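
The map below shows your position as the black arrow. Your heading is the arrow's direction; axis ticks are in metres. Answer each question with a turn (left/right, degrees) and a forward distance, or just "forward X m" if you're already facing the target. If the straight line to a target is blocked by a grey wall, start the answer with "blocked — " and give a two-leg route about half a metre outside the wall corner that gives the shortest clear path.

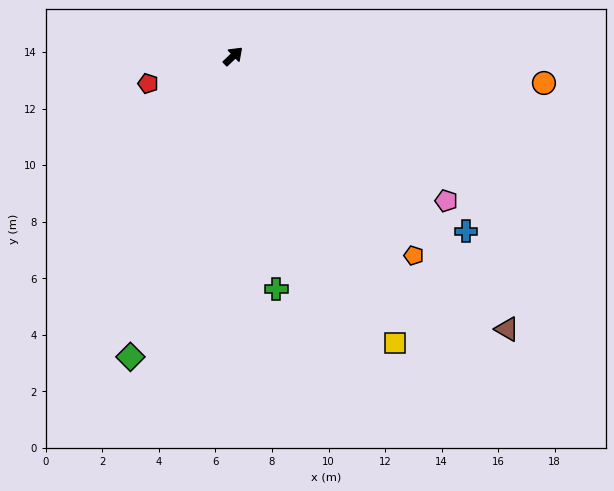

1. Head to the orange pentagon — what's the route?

turn right 91°, forward 9.5 m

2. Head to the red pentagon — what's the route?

turn left 154°, forward 3.2 m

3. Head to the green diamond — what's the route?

turn right 152°, forward 11.2 m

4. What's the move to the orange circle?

turn right 49°, forward 11.0 m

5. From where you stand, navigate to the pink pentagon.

turn right 78°, forward 9.1 m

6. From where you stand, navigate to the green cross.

turn right 123°, forward 8.4 m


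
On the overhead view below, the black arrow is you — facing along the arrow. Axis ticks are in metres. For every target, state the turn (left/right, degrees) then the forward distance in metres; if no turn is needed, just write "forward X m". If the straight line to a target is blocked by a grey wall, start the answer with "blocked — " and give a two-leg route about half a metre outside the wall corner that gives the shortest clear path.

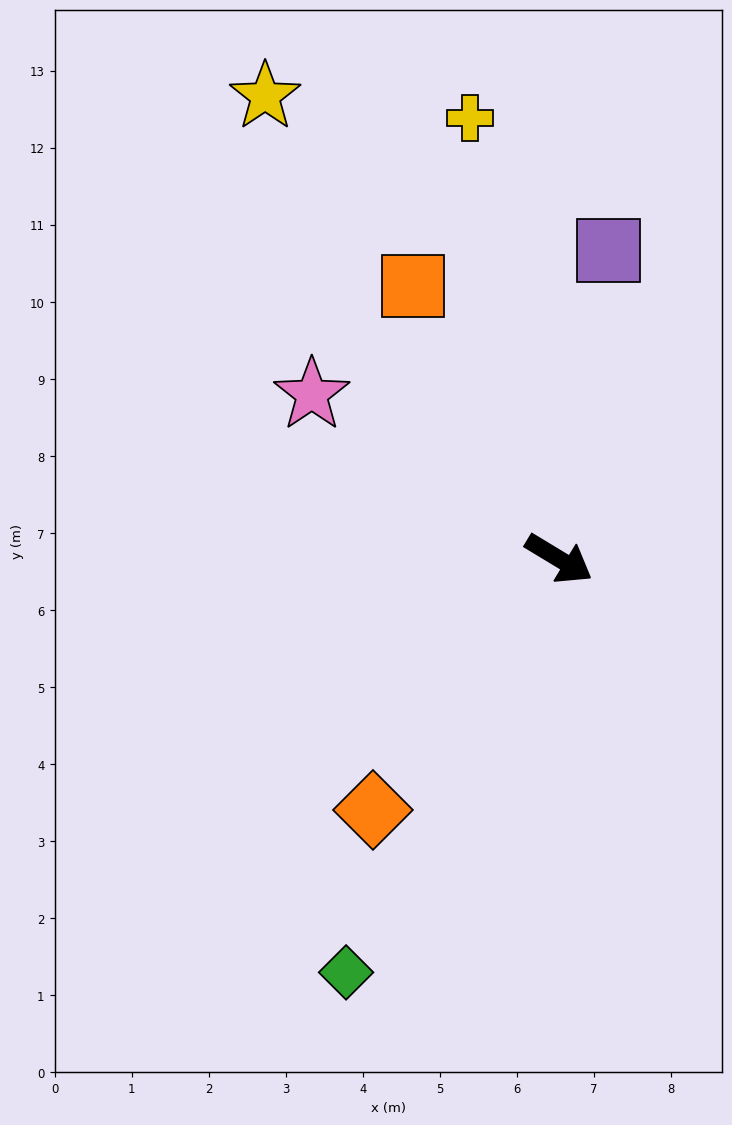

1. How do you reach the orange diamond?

turn right 95°, forward 4.1 m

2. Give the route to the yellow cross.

turn left 133°, forward 5.8 m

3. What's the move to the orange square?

turn left 149°, forward 4.0 m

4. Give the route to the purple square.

turn left 112°, forward 4.1 m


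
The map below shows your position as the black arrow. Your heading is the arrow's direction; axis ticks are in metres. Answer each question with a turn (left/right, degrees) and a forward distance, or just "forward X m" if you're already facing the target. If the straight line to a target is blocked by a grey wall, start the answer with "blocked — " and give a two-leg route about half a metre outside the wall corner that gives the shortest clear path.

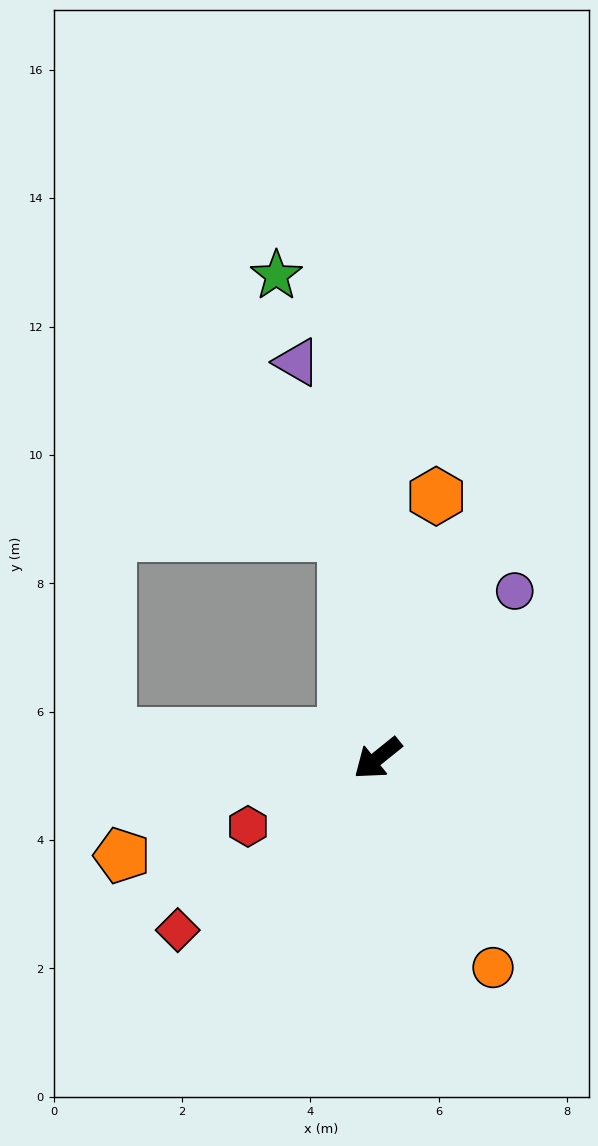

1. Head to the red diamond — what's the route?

forward 4.1 m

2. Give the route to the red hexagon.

turn right 11°, forward 2.3 m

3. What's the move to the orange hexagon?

turn right 141°, forward 4.2 m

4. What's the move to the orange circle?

turn left 80°, forward 3.7 m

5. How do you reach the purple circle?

turn right 168°, forward 3.4 m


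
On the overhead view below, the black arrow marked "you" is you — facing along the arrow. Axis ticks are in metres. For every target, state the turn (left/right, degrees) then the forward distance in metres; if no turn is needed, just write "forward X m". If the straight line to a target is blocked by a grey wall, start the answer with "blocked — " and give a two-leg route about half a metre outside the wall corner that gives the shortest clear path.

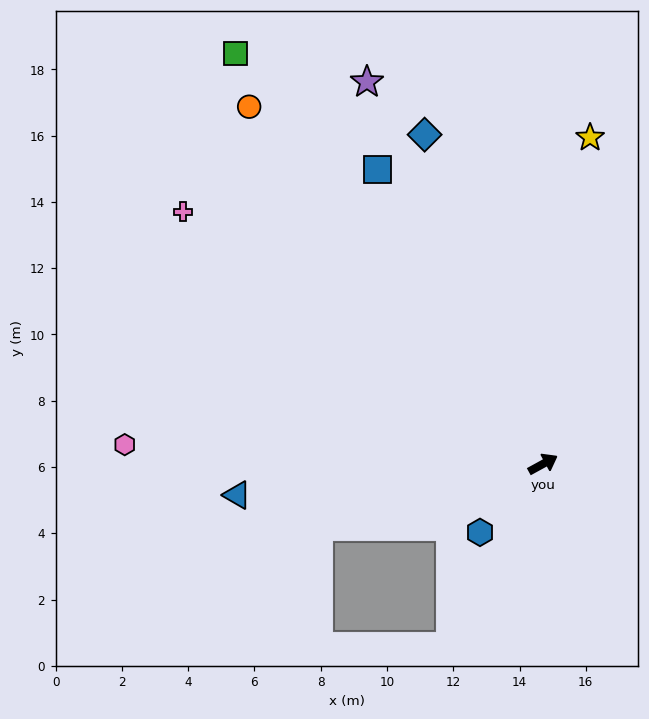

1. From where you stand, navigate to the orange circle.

turn left 101°, forward 14.0 m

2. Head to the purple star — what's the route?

turn left 86°, forward 12.7 m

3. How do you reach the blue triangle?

turn left 157°, forward 9.3 m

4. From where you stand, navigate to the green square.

turn left 98°, forward 15.5 m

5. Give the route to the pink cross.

turn left 116°, forward 13.3 m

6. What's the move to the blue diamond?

turn left 81°, forward 10.6 m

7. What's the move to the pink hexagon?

turn left 149°, forward 12.6 m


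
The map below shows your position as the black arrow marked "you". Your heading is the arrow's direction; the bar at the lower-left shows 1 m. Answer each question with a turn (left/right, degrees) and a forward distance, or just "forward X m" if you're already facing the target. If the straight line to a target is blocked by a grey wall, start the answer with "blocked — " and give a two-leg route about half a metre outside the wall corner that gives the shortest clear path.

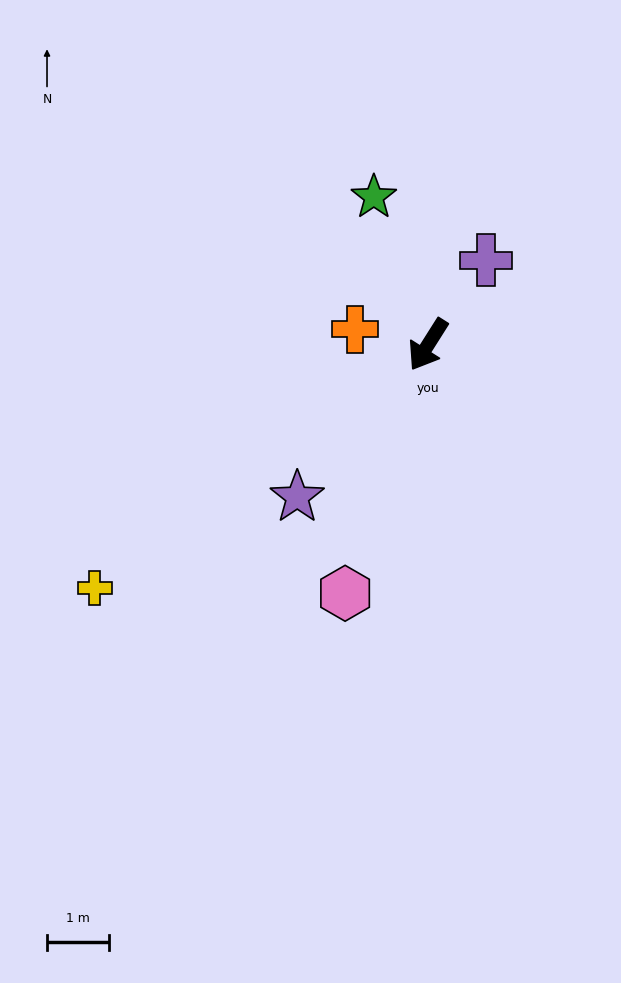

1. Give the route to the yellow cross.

turn right 22°, forward 6.7 m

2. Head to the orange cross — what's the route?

turn right 70°, forward 1.2 m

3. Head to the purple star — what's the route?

turn right 8°, forward 3.2 m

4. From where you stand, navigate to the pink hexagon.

turn left 14°, forward 4.2 m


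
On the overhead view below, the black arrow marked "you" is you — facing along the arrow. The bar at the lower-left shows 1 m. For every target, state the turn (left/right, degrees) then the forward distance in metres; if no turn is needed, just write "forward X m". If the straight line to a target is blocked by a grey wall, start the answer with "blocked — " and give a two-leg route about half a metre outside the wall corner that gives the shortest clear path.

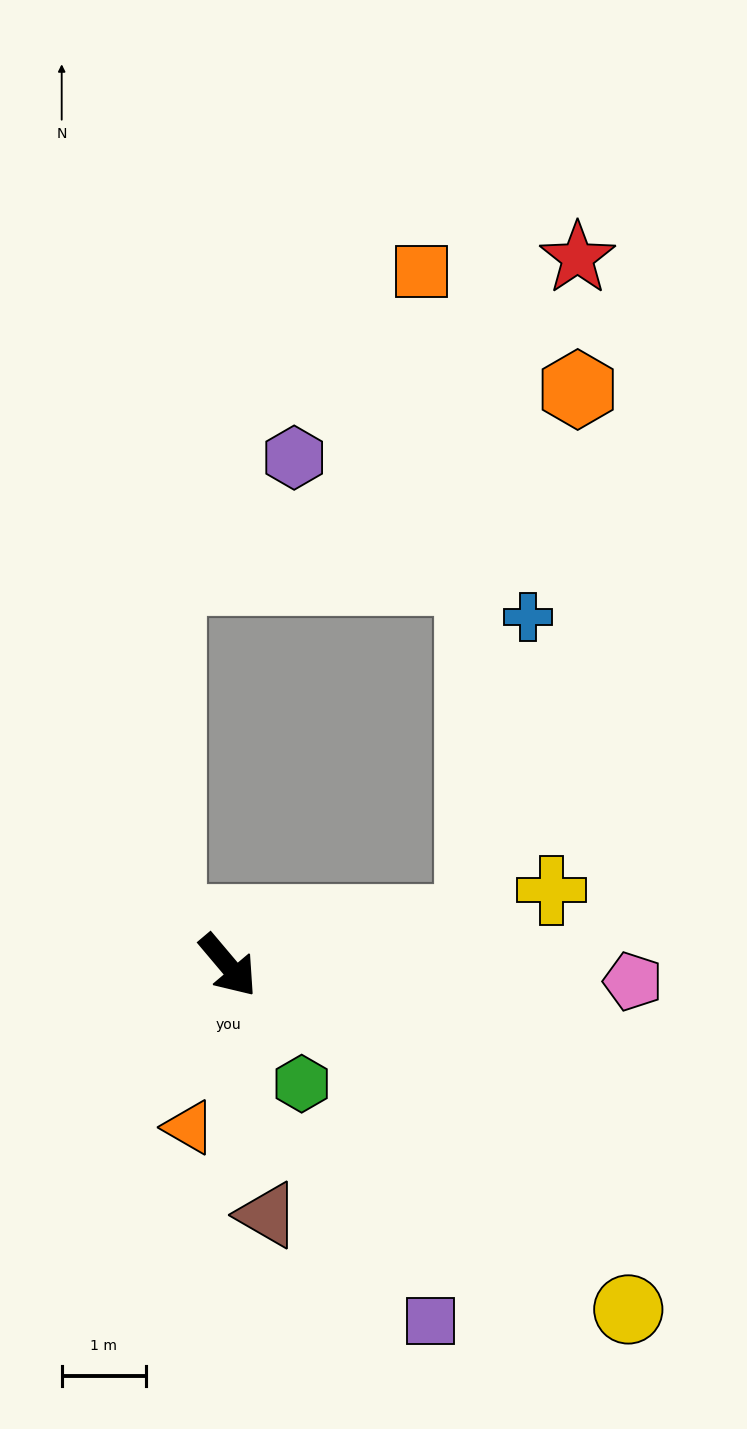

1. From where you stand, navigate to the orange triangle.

turn right 54°, forward 2.0 m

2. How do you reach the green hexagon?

turn right 8°, forward 1.7 m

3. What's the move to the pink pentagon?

turn left 48°, forward 4.8 m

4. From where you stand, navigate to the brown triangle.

turn right 31°, forward 3.0 m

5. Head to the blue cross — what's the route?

blocked — turn left 60°, forward 2.9 m, then turn left 69°, forward 3.7 m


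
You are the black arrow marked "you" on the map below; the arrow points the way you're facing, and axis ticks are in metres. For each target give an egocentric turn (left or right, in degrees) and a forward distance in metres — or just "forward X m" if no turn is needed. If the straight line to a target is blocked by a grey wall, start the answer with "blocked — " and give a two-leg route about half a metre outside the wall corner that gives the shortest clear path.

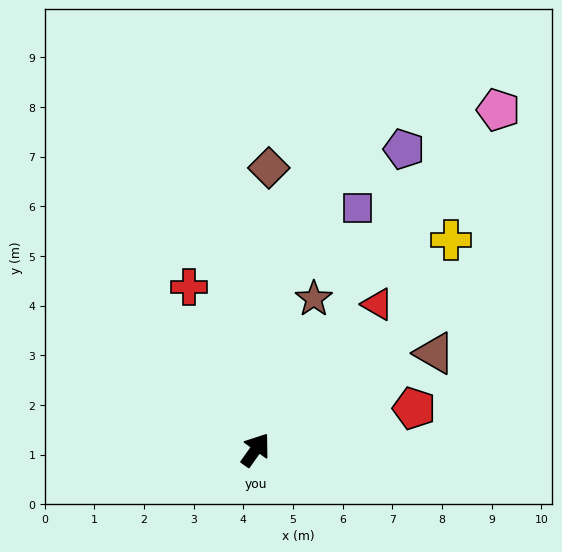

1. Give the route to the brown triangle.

turn right 26°, forward 4.1 m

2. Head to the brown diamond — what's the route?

turn left 33°, forward 5.7 m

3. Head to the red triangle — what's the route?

turn right 4°, forward 3.8 m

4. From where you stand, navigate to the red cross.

turn left 58°, forward 3.5 m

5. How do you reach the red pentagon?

turn right 40°, forward 3.3 m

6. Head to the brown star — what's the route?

turn left 14°, forward 3.3 m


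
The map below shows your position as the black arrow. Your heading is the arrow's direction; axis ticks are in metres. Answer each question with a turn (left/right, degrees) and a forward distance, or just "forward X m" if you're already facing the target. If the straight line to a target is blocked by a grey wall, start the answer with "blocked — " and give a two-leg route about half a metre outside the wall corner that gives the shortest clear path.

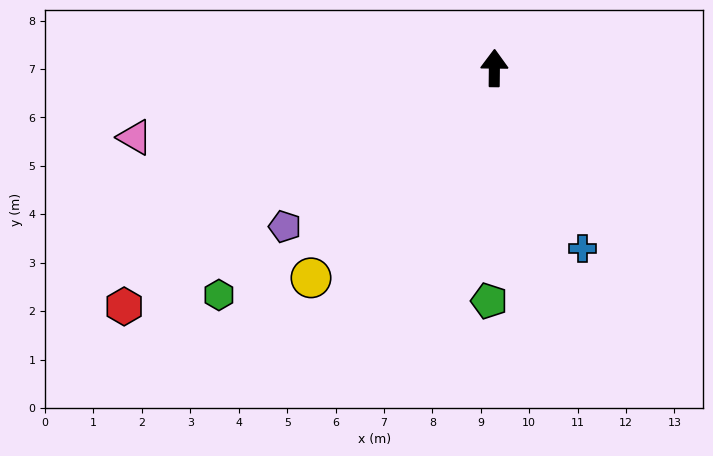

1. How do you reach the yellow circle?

turn left 139°, forward 5.8 m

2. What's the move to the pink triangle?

turn left 102°, forward 7.6 m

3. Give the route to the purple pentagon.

turn left 128°, forward 5.4 m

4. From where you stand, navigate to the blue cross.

turn right 154°, forward 4.2 m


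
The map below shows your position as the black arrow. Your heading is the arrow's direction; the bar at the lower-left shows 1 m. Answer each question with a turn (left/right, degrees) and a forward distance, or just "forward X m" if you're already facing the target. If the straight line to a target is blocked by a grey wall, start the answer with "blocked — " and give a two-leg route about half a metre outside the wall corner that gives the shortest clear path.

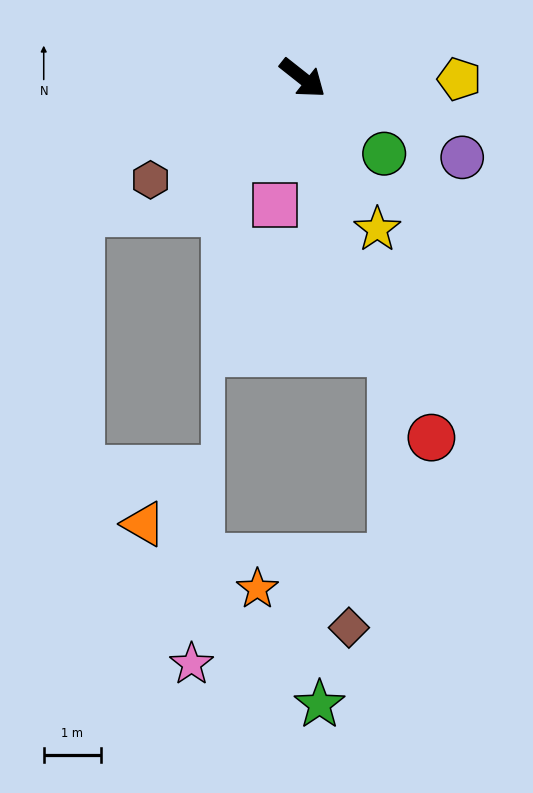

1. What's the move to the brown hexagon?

turn right 108°, forward 3.2 m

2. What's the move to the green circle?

turn right 5°, forward 1.9 m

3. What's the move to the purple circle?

turn left 12°, forward 3.1 m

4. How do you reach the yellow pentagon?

turn left 38°, forward 2.7 m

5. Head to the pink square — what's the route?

turn right 64°, forward 2.3 m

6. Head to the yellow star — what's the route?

turn right 25°, forward 2.9 m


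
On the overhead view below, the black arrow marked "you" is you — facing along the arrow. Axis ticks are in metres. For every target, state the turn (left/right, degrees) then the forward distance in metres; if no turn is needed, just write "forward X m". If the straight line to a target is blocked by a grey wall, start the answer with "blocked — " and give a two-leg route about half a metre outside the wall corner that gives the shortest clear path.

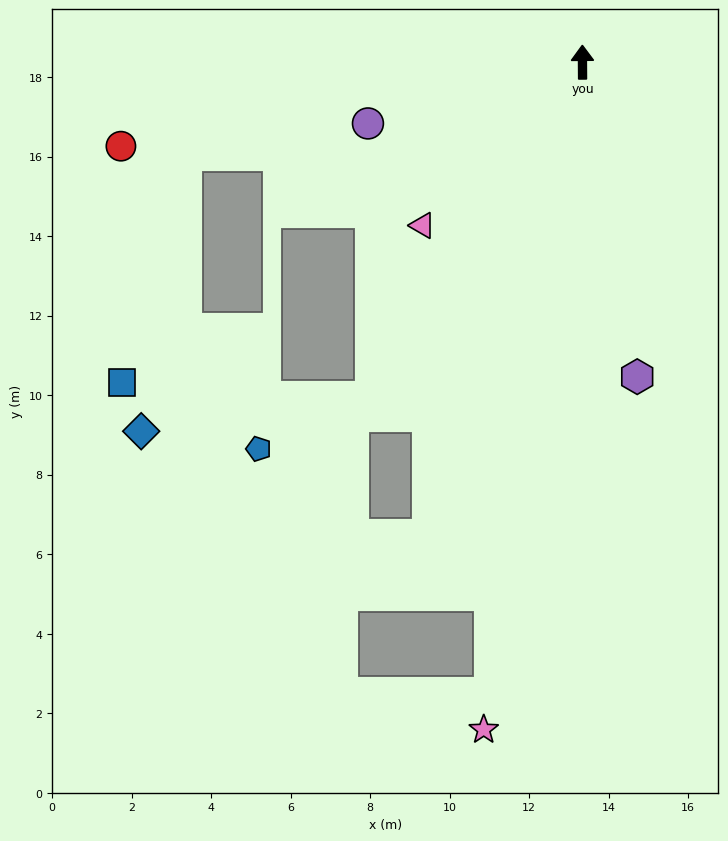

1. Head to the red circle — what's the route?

turn left 100°, forward 11.8 m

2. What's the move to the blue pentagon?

blocked — turn left 148°, forward 10.0 m, then turn right 34°, forward 3.1 m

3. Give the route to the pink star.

turn left 171°, forward 17.0 m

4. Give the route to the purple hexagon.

turn right 170°, forward 8.0 m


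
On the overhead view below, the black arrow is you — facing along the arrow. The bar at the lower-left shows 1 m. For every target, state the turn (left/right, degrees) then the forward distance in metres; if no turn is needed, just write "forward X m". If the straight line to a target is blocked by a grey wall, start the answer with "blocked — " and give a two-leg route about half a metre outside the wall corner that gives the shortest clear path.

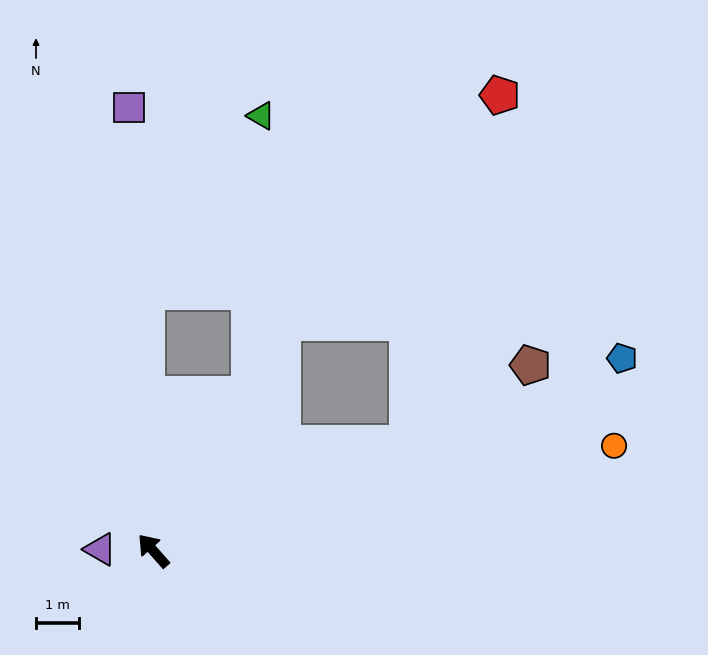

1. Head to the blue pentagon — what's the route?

turn right 109°, forward 11.8 m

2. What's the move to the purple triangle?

turn left 47°, forward 1.2 m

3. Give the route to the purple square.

turn right 38°, forward 10.3 m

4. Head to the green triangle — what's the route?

blocked — turn right 73°, forward 4.3 m, then turn left 29°, forward 6.5 m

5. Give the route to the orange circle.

turn right 119°, forward 11.0 m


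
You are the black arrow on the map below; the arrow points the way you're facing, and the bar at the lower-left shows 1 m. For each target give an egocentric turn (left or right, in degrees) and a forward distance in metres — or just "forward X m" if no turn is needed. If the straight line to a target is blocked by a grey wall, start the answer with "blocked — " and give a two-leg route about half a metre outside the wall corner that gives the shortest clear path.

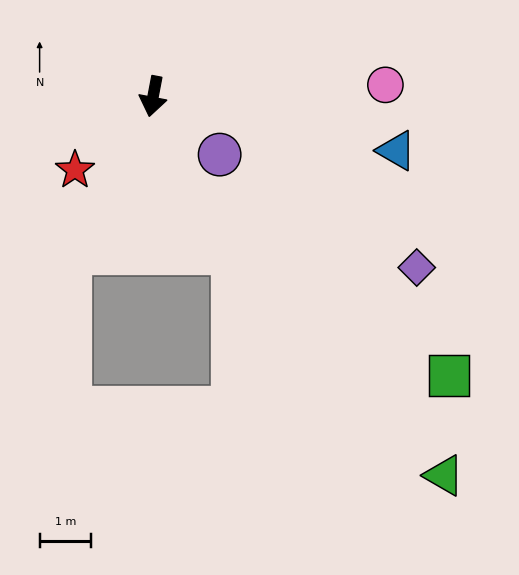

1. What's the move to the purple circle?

turn left 60°, forward 1.7 m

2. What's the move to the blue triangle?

turn left 88°, forward 4.9 m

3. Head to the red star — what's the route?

turn right 36°, forward 2.1 m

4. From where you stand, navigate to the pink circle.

turn left 104°, forward 4.5 m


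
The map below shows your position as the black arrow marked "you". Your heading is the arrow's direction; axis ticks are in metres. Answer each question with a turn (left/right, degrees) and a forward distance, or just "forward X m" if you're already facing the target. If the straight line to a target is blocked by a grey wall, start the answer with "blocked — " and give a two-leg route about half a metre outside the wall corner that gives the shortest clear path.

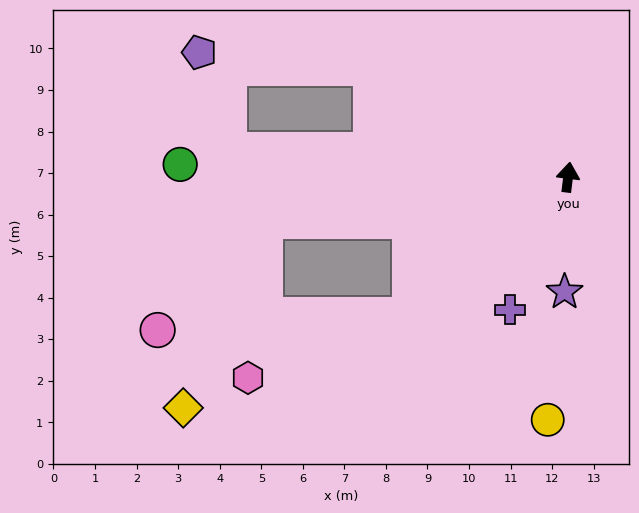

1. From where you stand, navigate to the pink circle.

blocked — turn left 105°, forward 7.4 m, then turn left 37°, forward 3.7 m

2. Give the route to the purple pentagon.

blocked — turn left 68°, forward 5.4 m, then turn left 24°, forward 4.1 m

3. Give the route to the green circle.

turn left 95°, forward 9.3 m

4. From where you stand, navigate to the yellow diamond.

blocked — turn left 105°, forward 7.4 m, then turn left 58°, forward 4.9 m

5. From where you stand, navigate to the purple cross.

turn left 163°, forward 3.5 m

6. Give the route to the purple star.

turn right 175°, forward 2.8 m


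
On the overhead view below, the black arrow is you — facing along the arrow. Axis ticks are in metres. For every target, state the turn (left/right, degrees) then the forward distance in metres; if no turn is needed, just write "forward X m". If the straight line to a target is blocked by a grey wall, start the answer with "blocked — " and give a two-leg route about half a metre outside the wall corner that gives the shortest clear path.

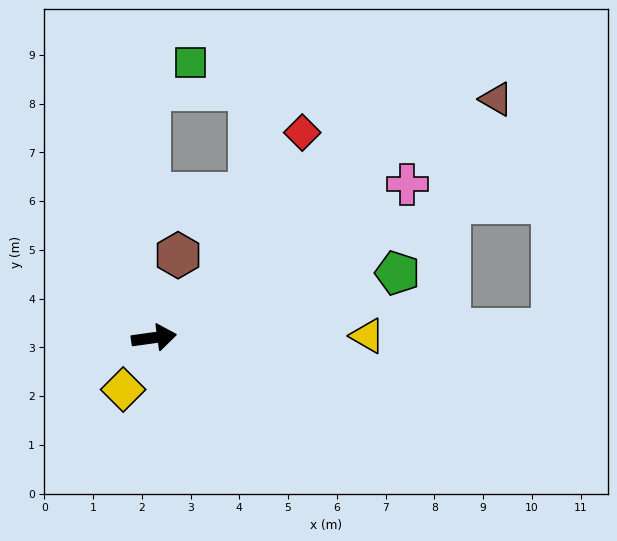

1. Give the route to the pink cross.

turn left 23°, forward 6.1 m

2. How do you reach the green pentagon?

turn left 7°, forward 5.2 m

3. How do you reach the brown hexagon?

turn left 66°, forward 1.8 m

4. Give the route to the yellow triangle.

turn right 7°, forward 4.4 m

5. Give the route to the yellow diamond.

turn right 129°, forward 1.2 m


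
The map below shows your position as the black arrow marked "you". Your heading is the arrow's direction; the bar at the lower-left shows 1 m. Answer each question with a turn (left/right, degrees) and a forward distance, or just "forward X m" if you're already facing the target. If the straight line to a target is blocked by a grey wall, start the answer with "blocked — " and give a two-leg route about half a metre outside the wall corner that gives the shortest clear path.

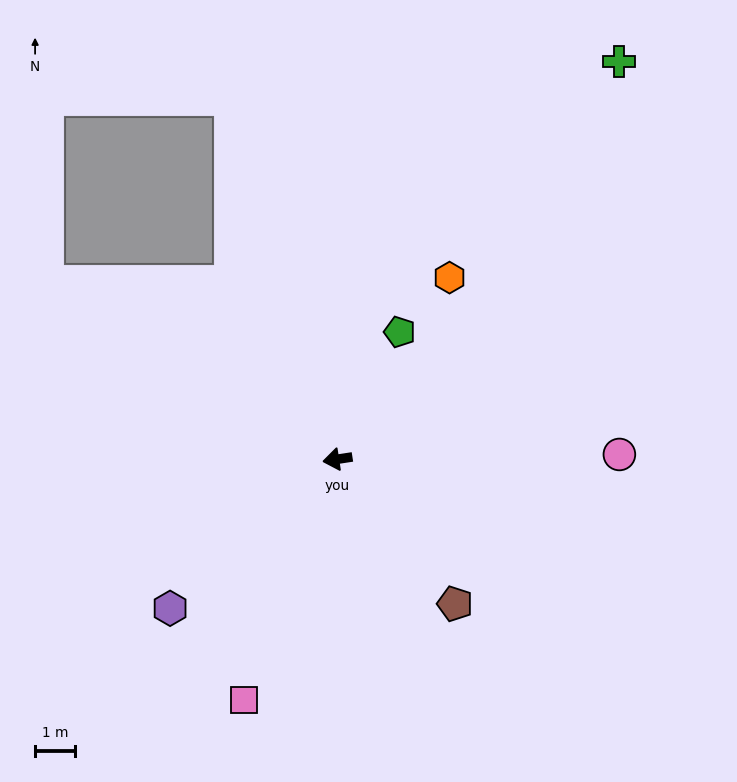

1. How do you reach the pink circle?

turn left 172°, forward 7.0 m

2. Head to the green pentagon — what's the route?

turn right 125°, forward 3.5 m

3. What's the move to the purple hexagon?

turn left 33°, forward 5.6 m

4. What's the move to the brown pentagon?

turn left 120°, forward 4.6 m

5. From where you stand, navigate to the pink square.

turn left 60°, forward 6.4 m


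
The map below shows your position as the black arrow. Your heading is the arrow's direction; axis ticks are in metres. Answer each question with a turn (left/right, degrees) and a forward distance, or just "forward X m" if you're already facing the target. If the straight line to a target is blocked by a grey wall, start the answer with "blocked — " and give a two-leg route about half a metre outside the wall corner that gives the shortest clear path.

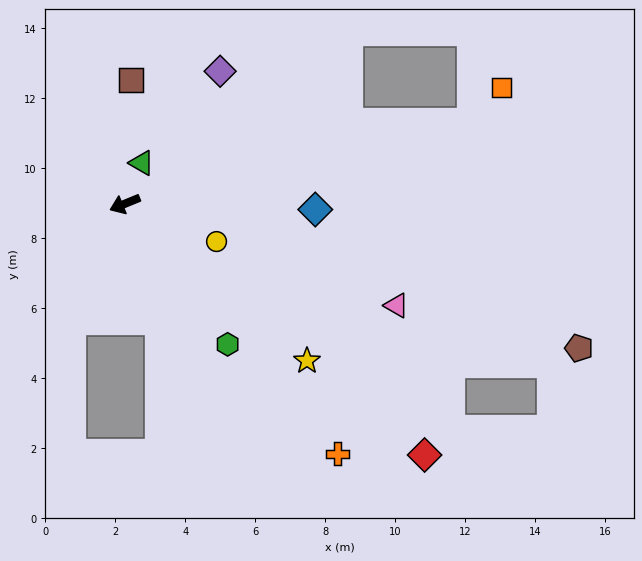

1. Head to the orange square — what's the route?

blocked — turn left 171°, forward 10.2 m, then turn left 37°, forward 1.3 m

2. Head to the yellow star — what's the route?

turn left 117°, forward 6.9 m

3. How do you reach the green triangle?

turn right 135°, forward 1.3 m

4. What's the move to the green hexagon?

turn left 104°, forward 5.0 m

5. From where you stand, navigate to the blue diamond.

turn left 156°, forward 5.4 m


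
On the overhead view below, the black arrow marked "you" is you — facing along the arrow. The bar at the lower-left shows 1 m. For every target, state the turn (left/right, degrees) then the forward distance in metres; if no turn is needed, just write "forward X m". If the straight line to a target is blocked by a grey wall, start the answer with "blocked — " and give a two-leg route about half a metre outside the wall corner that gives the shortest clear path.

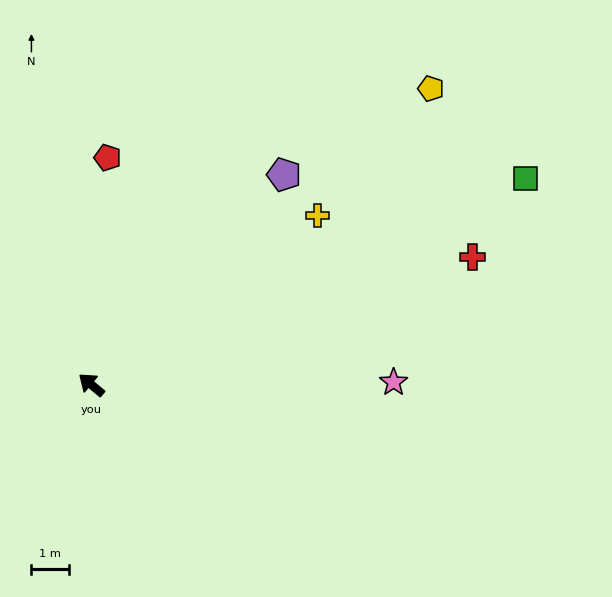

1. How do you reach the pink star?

turn right 140°, forward 8.1 m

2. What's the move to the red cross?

turn right 122°, forward 10.8 m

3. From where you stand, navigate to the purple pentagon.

turn right 93°, forward 7.7 m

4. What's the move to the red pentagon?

turn right 54°, forward 6.1 m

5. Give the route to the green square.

turn right 115°, forward 12.9 m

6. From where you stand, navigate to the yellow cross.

turn right 103°, forward 7.6 m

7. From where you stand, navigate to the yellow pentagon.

turn right 99°, forward 12.1 m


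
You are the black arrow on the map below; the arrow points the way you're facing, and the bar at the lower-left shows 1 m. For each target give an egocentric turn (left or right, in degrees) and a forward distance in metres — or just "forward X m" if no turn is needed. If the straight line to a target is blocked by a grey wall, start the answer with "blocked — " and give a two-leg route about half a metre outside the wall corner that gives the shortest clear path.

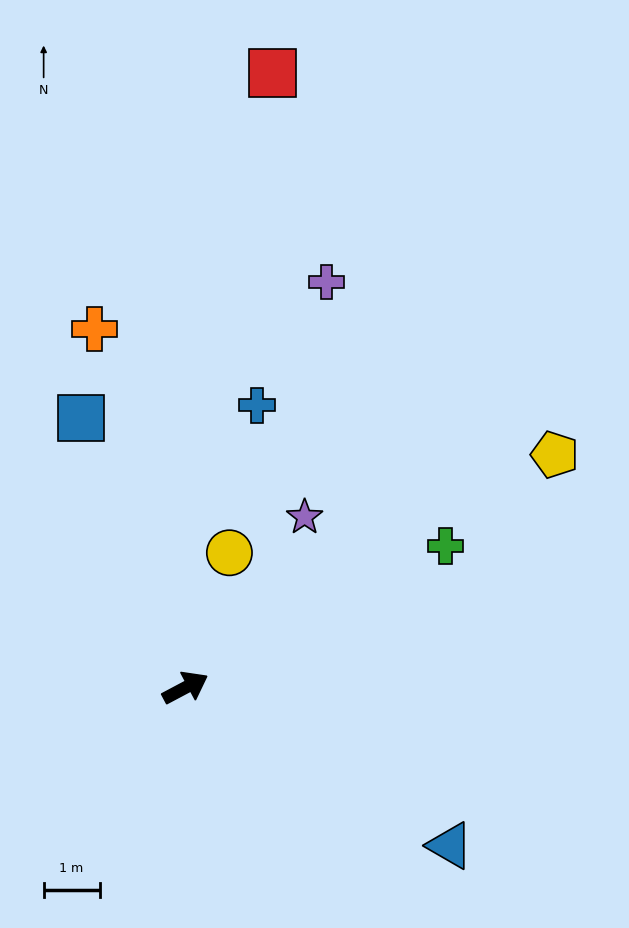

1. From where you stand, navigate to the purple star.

turn left 27°, forward 3.7 m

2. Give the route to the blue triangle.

turn right 59°, forward 5.5 m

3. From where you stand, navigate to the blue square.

turn left 83°, forward 5.2 m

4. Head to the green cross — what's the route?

forward 5.3 m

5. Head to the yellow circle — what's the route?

turn left 44°, forward 2.5 m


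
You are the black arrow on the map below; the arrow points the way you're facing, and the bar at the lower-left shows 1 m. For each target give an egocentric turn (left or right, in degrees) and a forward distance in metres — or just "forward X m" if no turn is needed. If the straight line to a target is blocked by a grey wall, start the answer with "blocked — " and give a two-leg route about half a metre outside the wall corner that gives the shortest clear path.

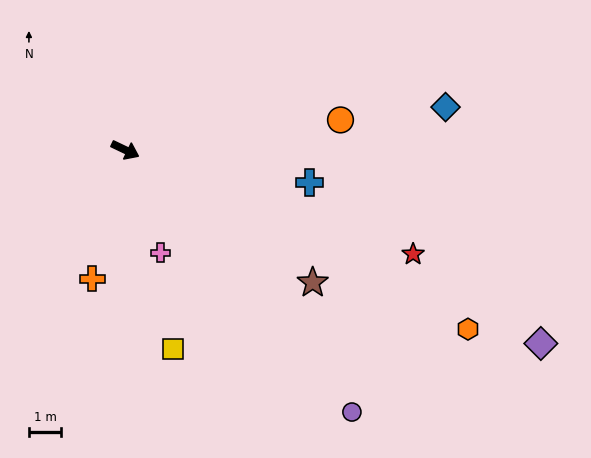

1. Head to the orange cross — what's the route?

turn right 79°, forward 4.1 m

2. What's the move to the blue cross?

turn left 15°, forward 5.8 m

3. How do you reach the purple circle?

turn right 24°, forward 10.7 m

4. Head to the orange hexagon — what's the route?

turn right 2°, forward 12.0 m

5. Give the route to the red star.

turn left 6°, forward 9.5 m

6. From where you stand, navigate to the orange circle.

turn left 33°, forward 6.7 m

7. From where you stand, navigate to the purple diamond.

forward 14.2 m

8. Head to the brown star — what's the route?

turn right 10°, forward 7.1 m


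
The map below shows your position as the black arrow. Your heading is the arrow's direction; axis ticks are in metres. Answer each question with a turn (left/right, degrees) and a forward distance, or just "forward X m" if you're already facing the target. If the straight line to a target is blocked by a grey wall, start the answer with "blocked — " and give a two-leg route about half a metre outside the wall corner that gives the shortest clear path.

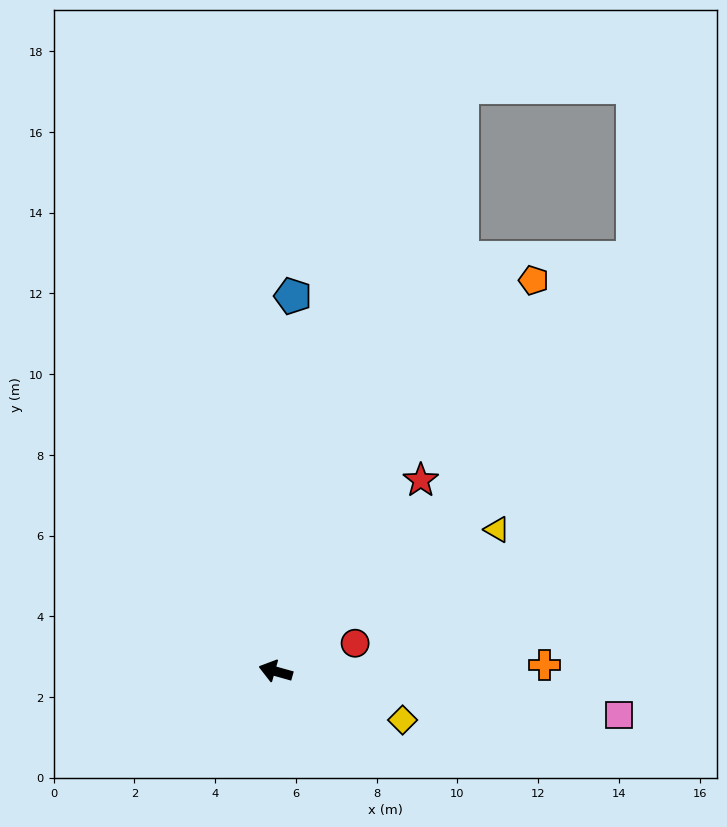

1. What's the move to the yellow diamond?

turn left 175°, forward 3.4 m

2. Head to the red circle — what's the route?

turn right 145°, forward 2.1 m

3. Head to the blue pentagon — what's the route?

turn right 77°, forward 9.3 m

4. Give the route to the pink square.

turn right 172°, forward 8.6 m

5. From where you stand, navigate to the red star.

turn right 111°, forward 5.9 m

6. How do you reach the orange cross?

turn right 163°, forward 6.7 m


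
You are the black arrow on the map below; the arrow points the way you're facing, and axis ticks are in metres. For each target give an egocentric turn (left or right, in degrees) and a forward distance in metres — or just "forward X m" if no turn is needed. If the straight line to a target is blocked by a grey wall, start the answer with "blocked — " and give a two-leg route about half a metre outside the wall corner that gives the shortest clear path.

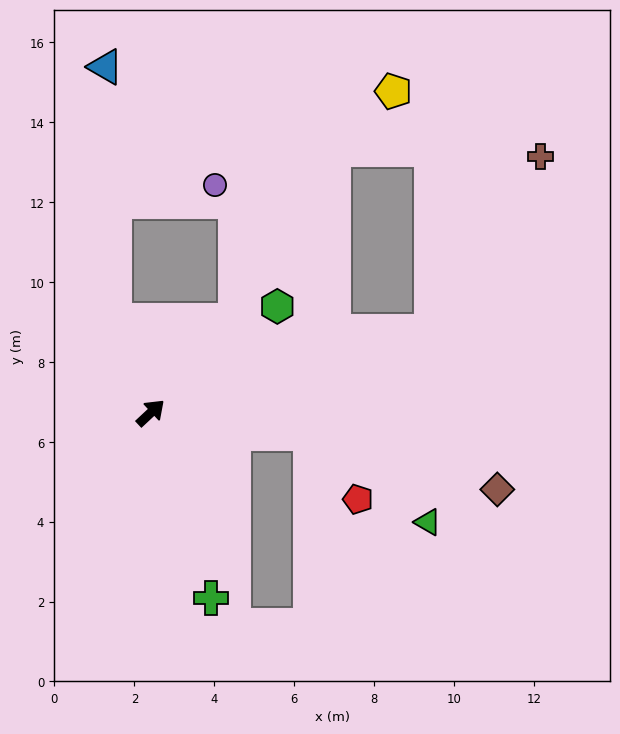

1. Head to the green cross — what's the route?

turn right 115°, forward 4.9 m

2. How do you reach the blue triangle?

blocked — turn left 68°, forward 2.5 m, then turn right 19°, forward 6.3 m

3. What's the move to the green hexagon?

turn right 3°, forward 4.1 m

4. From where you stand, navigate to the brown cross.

blocked — turn right 27°, forward 7.3 m, then turn left 42°, forward 5.1 m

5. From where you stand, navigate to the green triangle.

blocked — turn right 51°, forward 4.0 m, then turn right 29°, forward 3.7 m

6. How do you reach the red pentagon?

blocked — turn right 51°, forward 4.0 m, then turn right 46°, forward 2.0 m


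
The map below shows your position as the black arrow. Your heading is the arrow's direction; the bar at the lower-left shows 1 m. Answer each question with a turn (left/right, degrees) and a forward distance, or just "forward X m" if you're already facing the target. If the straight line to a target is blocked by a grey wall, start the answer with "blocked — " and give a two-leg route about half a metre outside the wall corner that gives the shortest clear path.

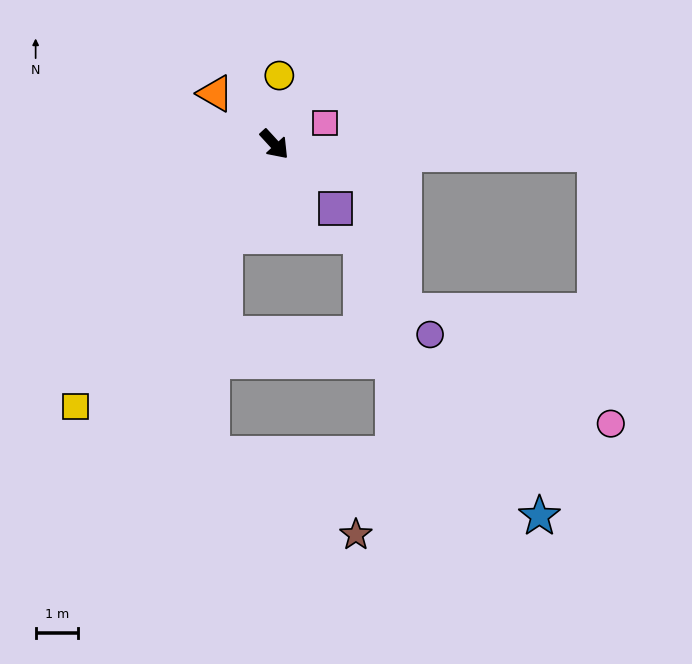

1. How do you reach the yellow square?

turn right 80°, forward 7.7 m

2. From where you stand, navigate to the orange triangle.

turn right 173°, forward 1.8 m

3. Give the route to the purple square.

forward 2.1 m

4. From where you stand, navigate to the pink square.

turn left 70°, forward 1.3 m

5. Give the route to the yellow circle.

turn left 133°, forward 1.6 m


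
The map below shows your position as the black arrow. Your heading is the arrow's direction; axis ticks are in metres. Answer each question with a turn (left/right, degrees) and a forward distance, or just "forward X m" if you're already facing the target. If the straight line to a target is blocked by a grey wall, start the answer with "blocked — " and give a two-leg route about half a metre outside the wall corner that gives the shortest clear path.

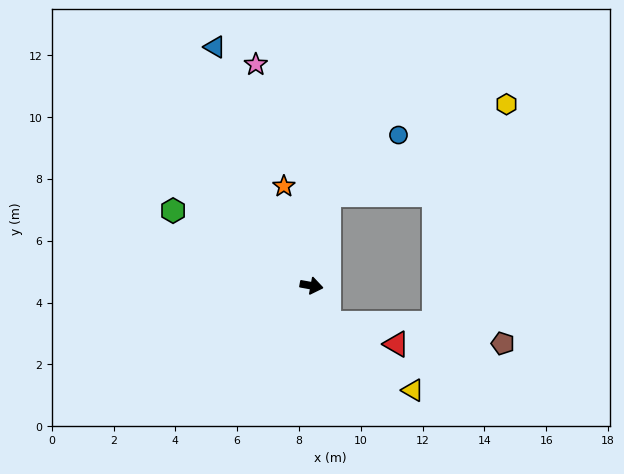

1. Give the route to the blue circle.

blocked — turn left 90°, forward 3.0 m, then turn right 40°, forward 3.0 m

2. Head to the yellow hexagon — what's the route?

blocked — turn left 90°, forward 3.0 m, then turn right 53°, forward 6.5 m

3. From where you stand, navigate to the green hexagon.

turn left 162°, forward 5.1 m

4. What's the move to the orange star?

turn left 116°, forward 3.3 m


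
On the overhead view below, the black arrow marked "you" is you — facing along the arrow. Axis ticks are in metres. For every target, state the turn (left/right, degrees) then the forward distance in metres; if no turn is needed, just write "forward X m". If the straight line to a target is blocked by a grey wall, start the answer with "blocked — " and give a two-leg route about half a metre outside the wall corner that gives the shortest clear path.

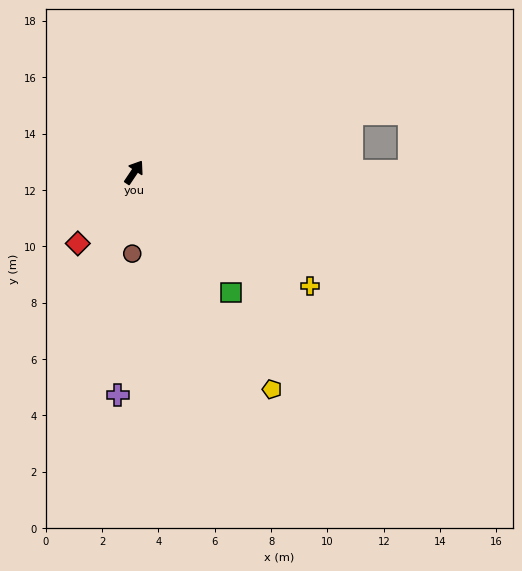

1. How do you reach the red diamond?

turn left 176°, forward 3.2 m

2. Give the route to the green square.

turn right 107°, forward 5.5 m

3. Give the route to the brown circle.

turn right 147°, forward 2.9 m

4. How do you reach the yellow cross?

turn right 89°, forward 7.4 m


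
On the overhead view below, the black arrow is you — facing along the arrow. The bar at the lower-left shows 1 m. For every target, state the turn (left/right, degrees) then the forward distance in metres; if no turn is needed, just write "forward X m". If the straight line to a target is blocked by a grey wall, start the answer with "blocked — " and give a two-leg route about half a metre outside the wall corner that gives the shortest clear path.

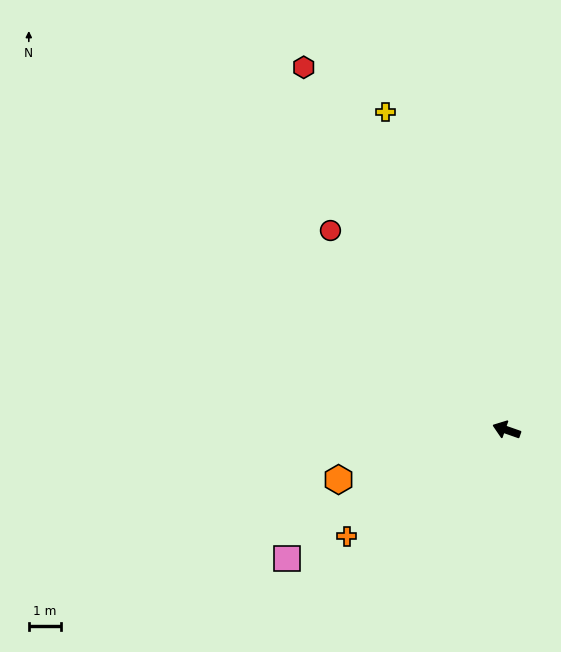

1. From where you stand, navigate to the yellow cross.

turn right 50°, forward 10.7 m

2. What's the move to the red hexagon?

turn right 41°, forward 13.1 m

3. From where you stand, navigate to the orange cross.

turn left 53°, forward 6.0 m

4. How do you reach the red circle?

turn right 29°, forward 8.4 m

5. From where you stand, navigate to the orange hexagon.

turn left 36°, forward 5.5 m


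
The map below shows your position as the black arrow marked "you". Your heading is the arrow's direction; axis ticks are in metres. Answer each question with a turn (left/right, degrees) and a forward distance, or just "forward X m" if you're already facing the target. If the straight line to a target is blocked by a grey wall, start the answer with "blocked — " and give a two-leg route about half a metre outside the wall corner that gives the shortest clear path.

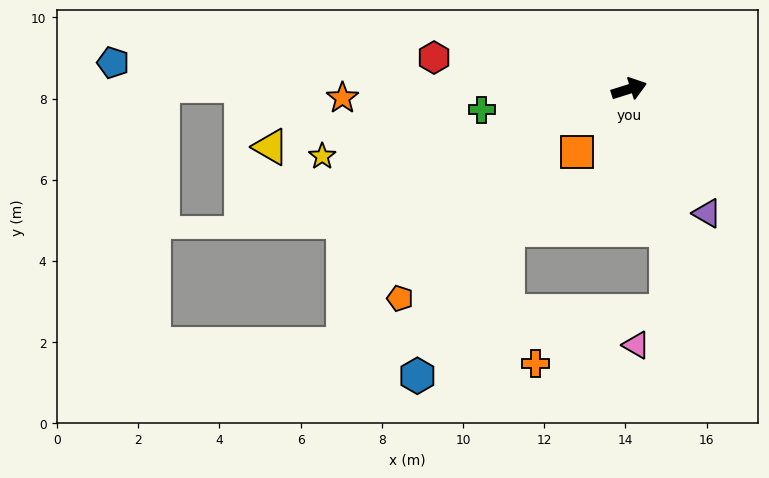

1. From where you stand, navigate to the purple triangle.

turn right 75°, forward 3.6 m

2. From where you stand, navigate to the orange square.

turn right 147°, forward 2.0 m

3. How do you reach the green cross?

turn left 170°, forward 3.7 m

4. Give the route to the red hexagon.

turn left 153°, forward 4.9 m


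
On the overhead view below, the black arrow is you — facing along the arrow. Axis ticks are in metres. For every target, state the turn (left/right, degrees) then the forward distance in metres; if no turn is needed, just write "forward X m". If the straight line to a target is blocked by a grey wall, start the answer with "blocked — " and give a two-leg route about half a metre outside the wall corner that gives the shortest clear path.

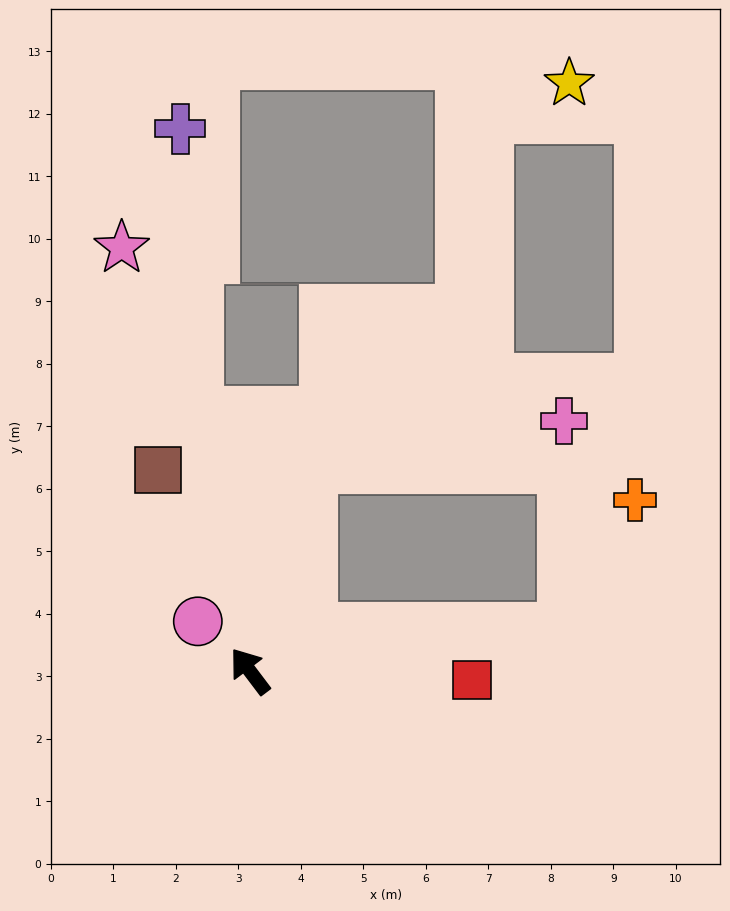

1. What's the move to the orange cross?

blocked — turn right 119°, forward 5.1 m, then turn left 53°, forward 2.3 m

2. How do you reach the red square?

turn right 129°, forward 3.6 m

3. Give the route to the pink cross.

blocked — turn right 54°, forward 3.4 m, then turn right 63°, forward 4.1 m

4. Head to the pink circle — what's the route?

turn left 9°, forward 1.2 m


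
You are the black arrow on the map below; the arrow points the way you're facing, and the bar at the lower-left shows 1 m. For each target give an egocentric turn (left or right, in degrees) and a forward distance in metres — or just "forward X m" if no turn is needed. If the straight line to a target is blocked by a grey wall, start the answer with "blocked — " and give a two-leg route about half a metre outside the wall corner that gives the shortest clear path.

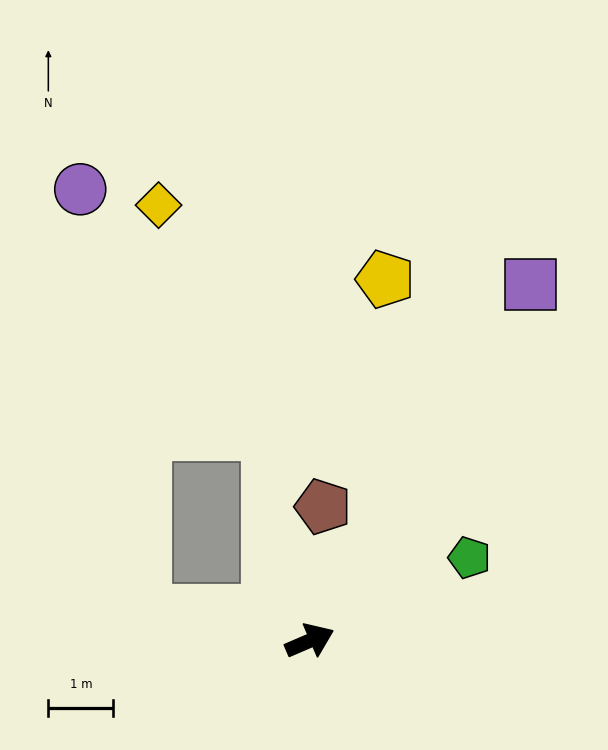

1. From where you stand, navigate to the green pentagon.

turn left 4°, forward 2.8 m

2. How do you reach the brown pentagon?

turn left 61°, forward 2.1 m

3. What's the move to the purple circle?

blocked — turn left 147°, forward 2.6 m, then turn right 72°, forward 6.6 m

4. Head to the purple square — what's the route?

turn left 35°, forward 6.4 m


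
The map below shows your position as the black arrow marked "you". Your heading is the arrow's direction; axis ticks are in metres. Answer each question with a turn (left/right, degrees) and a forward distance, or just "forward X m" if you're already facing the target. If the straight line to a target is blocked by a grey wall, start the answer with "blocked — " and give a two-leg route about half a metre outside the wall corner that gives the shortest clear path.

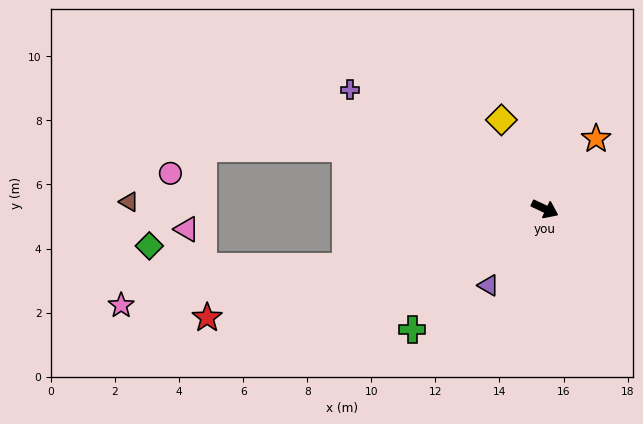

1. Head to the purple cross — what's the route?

turn left 174°, forward 7.1 m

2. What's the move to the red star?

turn right 137°, forward 11.1 m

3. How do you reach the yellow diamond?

turn left 141°, forward 3.1 m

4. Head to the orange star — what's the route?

turn left 79°, forward 2.7 m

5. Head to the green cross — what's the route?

turn right 113°, forward 5.6 m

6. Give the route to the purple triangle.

turn right 101°, forward 3.0 m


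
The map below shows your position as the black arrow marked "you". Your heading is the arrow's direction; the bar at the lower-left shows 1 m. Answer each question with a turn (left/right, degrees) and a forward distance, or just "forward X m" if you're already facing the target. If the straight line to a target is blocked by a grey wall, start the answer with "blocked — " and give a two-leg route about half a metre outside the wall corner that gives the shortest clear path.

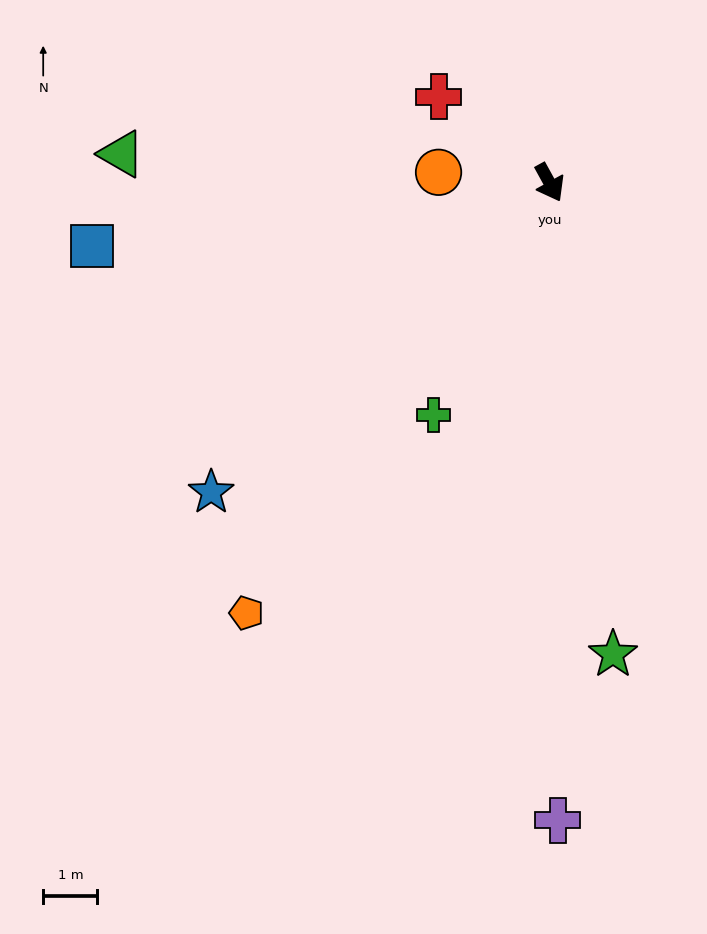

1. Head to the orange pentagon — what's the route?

turn right 64°, forward 9.7 m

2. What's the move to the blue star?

turn right 76°, forward 8.4 m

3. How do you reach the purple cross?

turn right 28°, forward 11.7 m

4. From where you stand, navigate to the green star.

turn right 21°, forward 8.8 m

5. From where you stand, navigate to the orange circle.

turn right 124°, forward 2.1 m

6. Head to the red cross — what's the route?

turn right 157°, forward 2.6 m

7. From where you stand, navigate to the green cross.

turn right 55°, forward 4.8 m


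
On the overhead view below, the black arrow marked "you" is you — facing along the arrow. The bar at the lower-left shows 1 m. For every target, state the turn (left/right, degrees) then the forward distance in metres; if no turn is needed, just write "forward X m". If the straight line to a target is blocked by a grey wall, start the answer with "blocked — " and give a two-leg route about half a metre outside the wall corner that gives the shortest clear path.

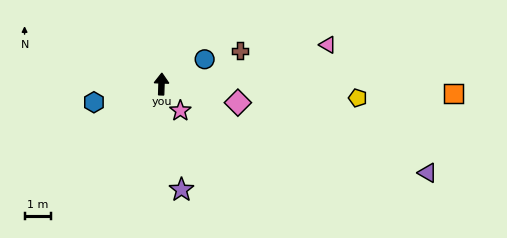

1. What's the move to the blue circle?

turn right 58°, forward 1.9 m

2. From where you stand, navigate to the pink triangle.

turn right 75°, forward 6.6 m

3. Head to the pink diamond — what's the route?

turn right 102°, forward 3.0 m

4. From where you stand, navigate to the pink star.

turn right 143°, forward 1.3 m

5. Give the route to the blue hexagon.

turn left 107°, forward 2.7 m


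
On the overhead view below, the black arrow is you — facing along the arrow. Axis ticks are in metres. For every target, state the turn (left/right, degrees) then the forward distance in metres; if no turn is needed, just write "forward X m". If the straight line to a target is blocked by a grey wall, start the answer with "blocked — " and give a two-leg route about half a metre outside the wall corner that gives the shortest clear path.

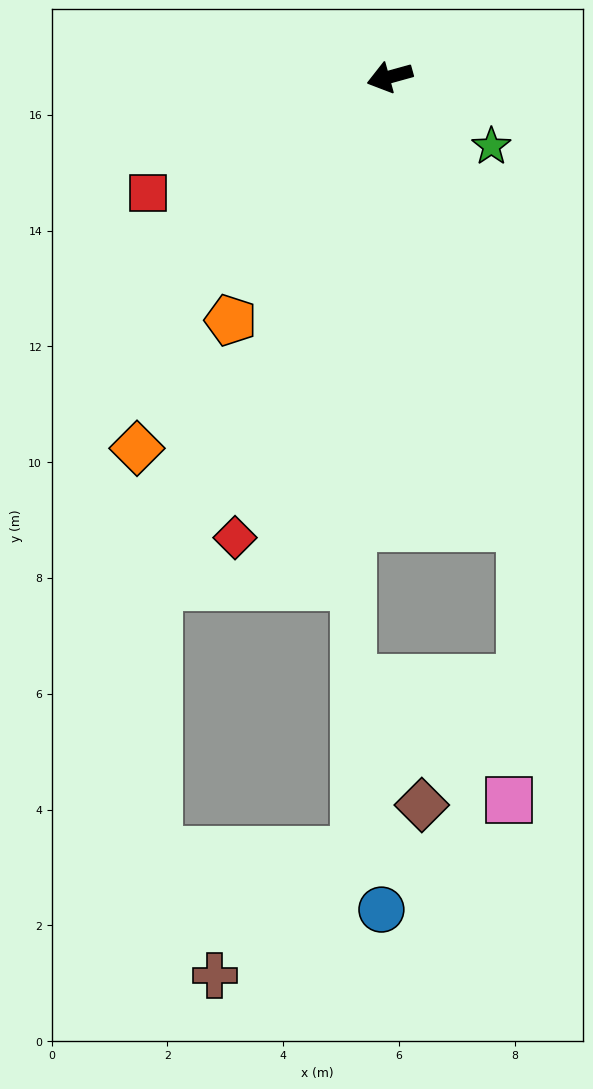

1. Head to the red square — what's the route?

turn left 10°, forward 4.6 m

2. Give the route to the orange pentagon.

turn left 41°, forward 5.0 m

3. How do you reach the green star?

turn left 130°, forward 2.1 m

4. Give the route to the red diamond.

turn left 56°, forward 8.4 m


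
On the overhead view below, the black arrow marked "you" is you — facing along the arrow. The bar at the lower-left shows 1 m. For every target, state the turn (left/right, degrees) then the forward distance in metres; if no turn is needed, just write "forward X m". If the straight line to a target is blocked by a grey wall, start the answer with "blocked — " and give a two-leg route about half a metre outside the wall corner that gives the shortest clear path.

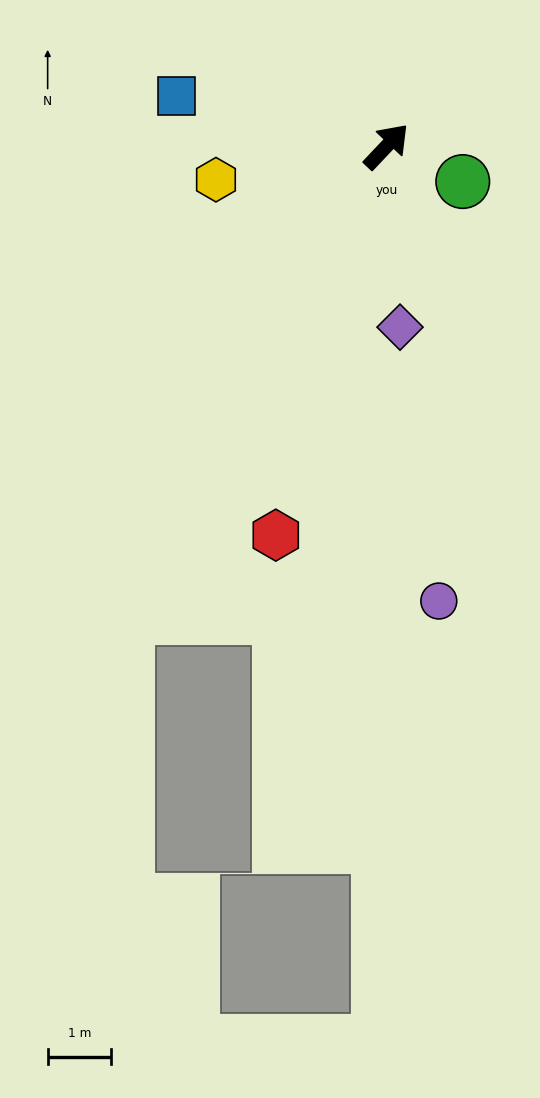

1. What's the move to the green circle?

turn right 71°, forward 1.3 m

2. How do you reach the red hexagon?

turn right 153°, forward 6.4 m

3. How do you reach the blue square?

turn left 120°, forward 3.4 m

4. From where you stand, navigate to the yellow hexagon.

turn left 144°, forward 2.7 m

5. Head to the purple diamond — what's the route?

turn right 132°, forward 2.9 m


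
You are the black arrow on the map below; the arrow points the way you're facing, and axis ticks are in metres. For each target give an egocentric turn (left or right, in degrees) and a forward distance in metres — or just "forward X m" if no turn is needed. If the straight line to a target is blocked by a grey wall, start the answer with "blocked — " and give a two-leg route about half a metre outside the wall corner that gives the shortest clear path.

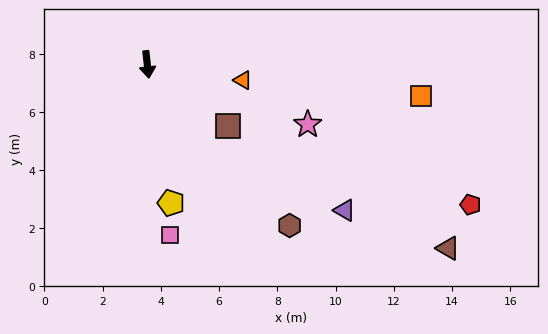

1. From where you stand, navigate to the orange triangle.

turn left 74°, forward 3.3 m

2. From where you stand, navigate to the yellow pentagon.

turn left 3°, forward 4.8 m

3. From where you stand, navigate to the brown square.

turn left 46°, forward 3.5 m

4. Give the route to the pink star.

turn left 63°, forward 5.9 m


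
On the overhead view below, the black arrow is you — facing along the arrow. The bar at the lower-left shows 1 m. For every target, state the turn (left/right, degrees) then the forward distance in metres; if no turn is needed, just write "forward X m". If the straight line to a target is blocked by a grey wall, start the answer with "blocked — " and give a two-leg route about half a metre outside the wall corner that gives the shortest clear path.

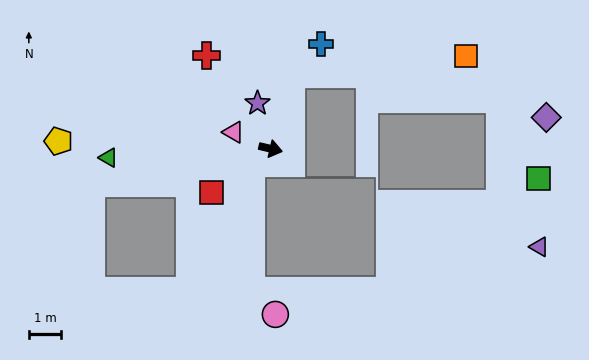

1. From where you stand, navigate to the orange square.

blocked — turn left 88°, forward 2.4 m, then turn right 69°, forward 5.4 m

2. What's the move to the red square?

turn right 130°, forward 2.3 m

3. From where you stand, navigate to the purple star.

turn left 119°, forward 1.5 m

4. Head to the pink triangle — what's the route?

turn left 169°, forward 1.3 m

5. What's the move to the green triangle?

turn right 164°, forward 5.0 m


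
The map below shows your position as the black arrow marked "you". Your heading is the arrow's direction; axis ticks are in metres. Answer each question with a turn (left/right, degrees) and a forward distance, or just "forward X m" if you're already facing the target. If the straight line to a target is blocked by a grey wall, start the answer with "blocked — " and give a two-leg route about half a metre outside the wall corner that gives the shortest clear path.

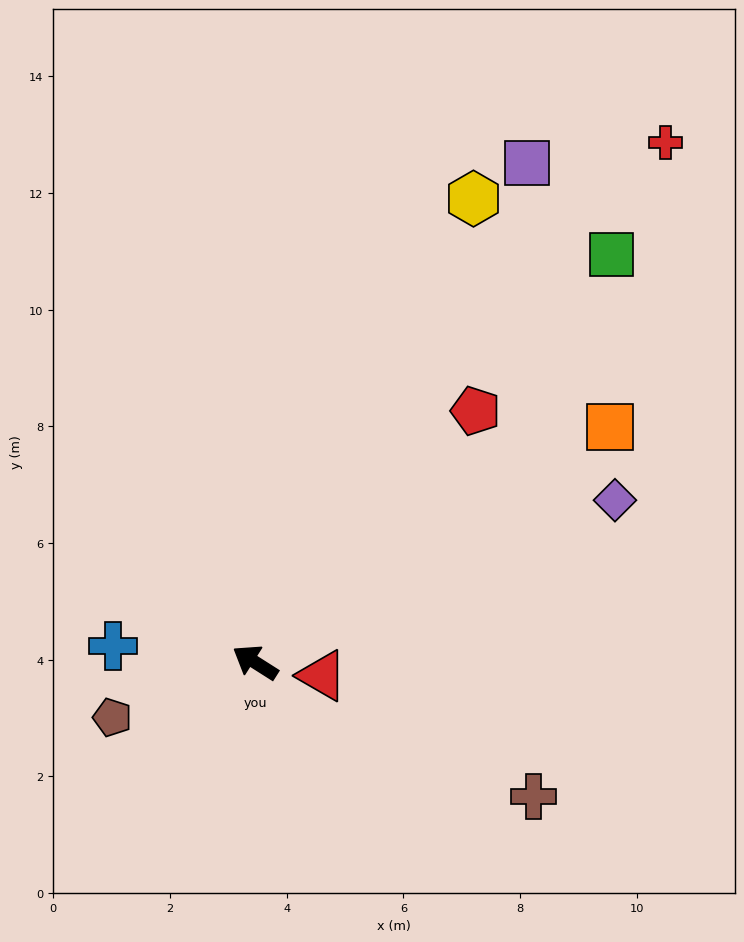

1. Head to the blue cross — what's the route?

turn left 26°, forward 2.5 m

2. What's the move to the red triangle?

turn right 159°, forward 1.2 m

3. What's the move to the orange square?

turn right 114°, forward 7.3 m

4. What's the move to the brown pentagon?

turn left 53°, forward 2.6 m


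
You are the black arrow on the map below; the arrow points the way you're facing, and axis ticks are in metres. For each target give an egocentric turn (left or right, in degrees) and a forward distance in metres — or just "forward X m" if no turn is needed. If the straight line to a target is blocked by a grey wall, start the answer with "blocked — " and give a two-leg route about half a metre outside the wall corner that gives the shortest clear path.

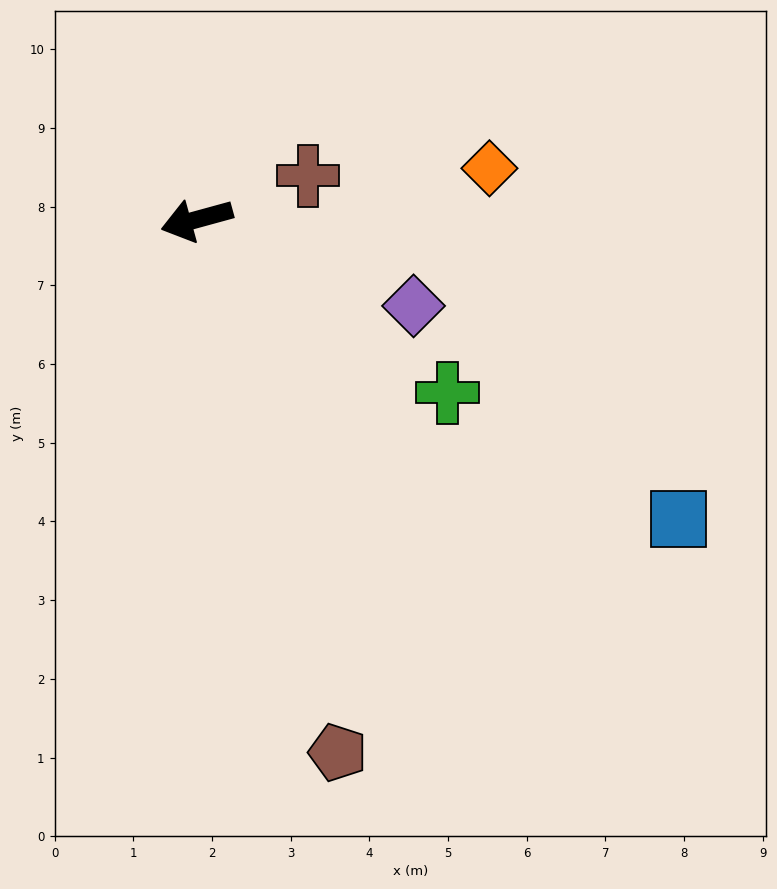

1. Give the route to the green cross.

turn left 130°, forward 3.9 m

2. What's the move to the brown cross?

turn right 174°, forward 1.5 m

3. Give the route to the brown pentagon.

turn left 89°, forward 7.0 m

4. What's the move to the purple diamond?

turn left 143°, forward 3.0 m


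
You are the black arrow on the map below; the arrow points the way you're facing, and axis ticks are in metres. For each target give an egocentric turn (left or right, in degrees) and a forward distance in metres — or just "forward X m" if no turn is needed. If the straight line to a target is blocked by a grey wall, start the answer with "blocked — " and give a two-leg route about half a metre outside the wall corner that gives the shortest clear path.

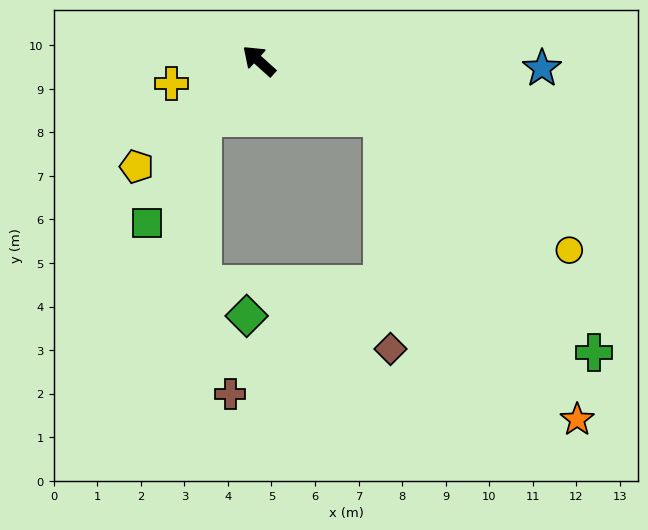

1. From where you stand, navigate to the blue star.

turn right 139°, forward 6.5 m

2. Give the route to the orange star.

blocked — turn right 163°, forward 3.1 m, then turn right 32°, forward 8.3 m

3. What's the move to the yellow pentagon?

turn left 83°, forward 3.7 m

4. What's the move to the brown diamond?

blocked — turn right 163°, forward 3.1 m, then turn right 63°, forward 5.3 m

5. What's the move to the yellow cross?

turn left 57°, forward 2.1 m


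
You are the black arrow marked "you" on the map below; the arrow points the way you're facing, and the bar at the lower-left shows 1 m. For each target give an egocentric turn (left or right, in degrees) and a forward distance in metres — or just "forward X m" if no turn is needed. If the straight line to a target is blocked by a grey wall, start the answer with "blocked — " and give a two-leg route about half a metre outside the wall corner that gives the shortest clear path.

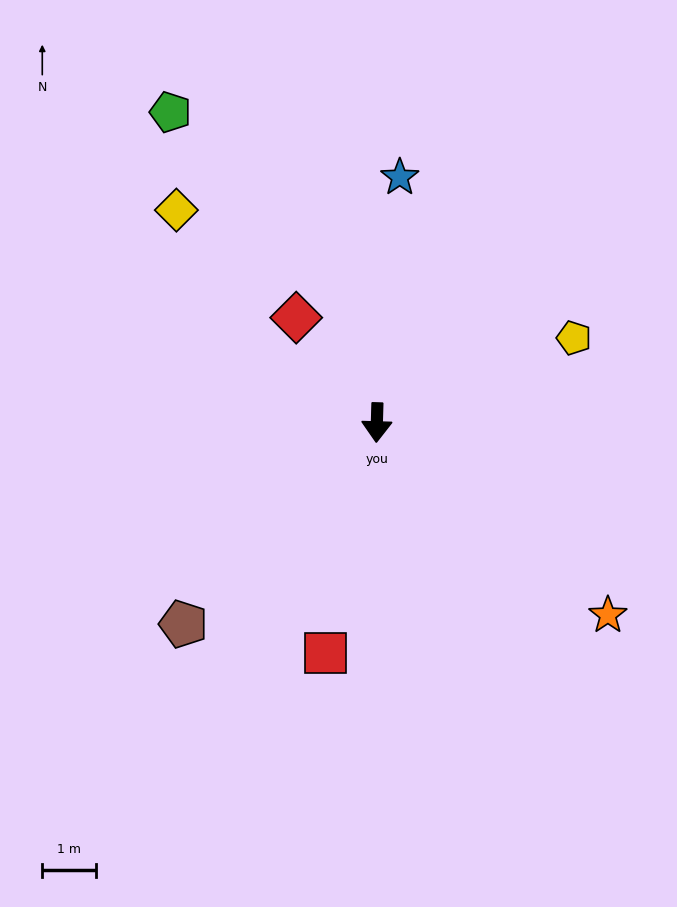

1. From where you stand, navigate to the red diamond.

turn right 141°, forward 2.5 m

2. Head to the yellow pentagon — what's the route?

turn left 115°, forward 4.0 m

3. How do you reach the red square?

turn right 11°, forward 4.4 m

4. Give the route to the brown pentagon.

turn right 42°, forward 5.2 m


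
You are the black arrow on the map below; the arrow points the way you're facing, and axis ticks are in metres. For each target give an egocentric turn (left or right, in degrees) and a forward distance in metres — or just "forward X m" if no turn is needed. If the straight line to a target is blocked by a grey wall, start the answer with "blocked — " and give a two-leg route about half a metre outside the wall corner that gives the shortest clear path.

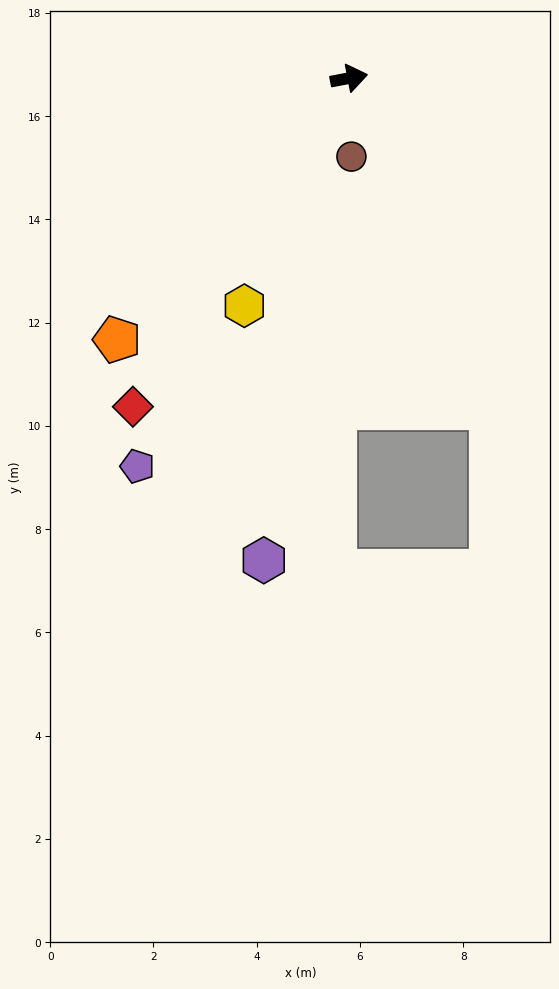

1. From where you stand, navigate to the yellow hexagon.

turn right 125°, forward 4.9 m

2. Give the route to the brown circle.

turn right 99°, forward 1.5 m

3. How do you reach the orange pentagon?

turn right 142°, forward 6.8 m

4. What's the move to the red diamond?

turn right 134°, forward 7.6 m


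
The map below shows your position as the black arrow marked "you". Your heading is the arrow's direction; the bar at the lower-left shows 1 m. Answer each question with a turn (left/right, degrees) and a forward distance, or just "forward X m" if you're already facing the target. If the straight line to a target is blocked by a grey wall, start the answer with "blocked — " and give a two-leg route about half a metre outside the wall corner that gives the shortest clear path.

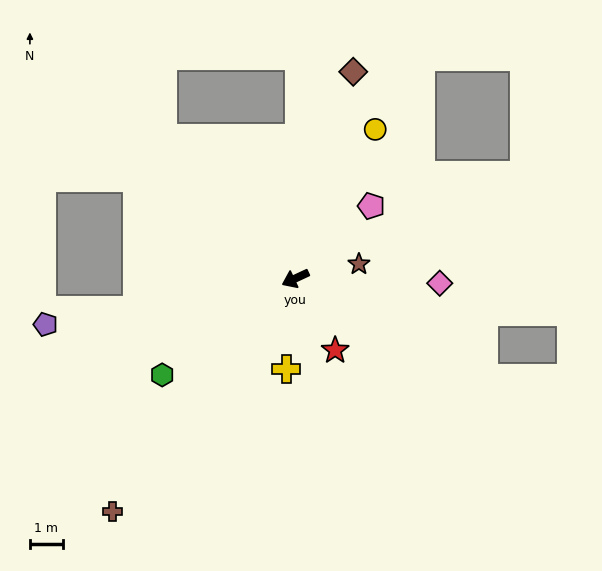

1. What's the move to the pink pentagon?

turn right 161°, forward 3.2 m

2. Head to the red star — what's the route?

turn left 94°, forward 2.5 m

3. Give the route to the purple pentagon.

turn right 15°, forward 7.7 m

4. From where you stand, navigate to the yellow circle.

turn right 143°, forward 5.1 m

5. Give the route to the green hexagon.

turn left 11°, forward 5.0 m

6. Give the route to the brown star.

turn left 168°, forward 2.0 m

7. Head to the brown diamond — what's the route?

turn right 131°, forward 6.5 m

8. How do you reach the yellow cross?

turn left 59°, forward 2.8 m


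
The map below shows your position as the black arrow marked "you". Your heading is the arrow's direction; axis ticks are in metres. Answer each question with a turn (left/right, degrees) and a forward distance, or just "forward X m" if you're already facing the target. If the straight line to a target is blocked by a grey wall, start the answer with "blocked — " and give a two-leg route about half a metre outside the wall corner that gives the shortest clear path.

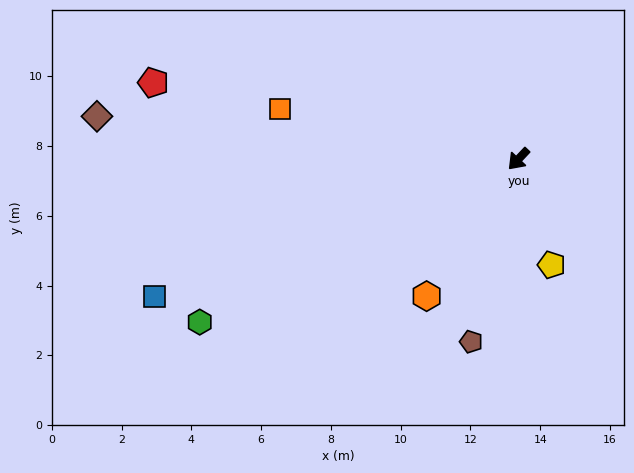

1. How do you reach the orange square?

turn right 59°, forward 7.0 m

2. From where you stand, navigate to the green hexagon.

turn right 20°, forward 10.3 m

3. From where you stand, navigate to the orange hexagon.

turn left 9°, forward 4.7 m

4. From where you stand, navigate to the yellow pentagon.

turn left 61°, forward 3.2 m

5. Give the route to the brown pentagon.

turn left 29°, forward 5.4 m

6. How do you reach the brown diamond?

turn right 52°, forward 12.1 m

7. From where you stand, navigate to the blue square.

turn right 26°, forward 11.2 m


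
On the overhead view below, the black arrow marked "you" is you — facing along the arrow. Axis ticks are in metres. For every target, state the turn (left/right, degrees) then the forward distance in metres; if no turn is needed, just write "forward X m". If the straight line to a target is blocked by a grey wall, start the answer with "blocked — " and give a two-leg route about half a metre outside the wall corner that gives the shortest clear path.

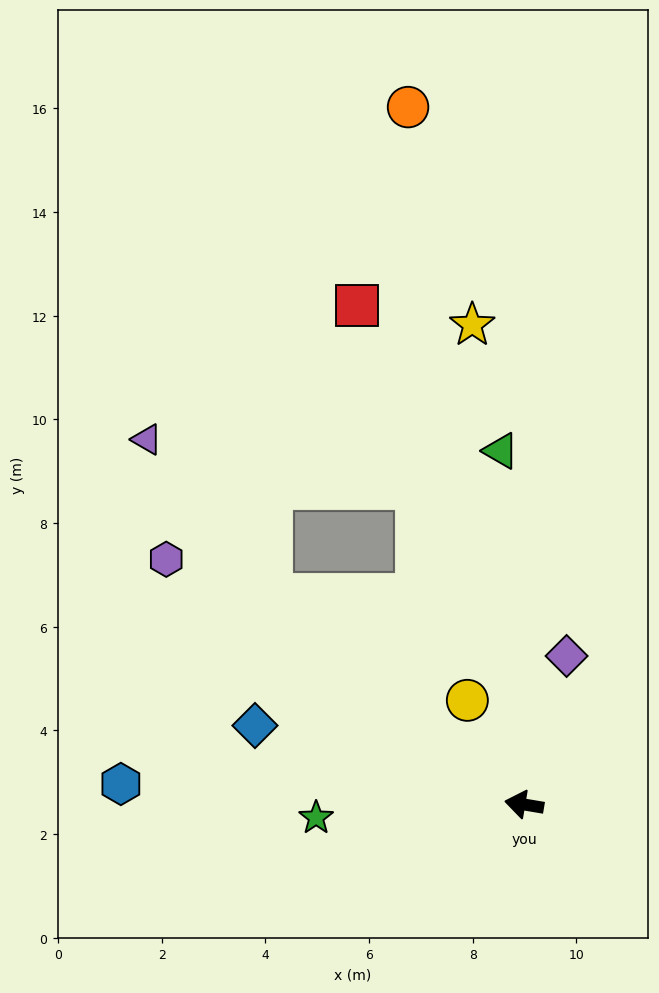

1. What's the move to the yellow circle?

turn right 52°, forward 2.3 m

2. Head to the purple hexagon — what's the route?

turn right 25°, forward 8.4 m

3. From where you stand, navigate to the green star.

turn left 13°, forward 4.0 m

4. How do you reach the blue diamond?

turn right 7°, forward 5.4 m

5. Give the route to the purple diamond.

turn right 96°, forward 3.0 m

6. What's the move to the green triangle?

turn right 77°, forward 6.8 m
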